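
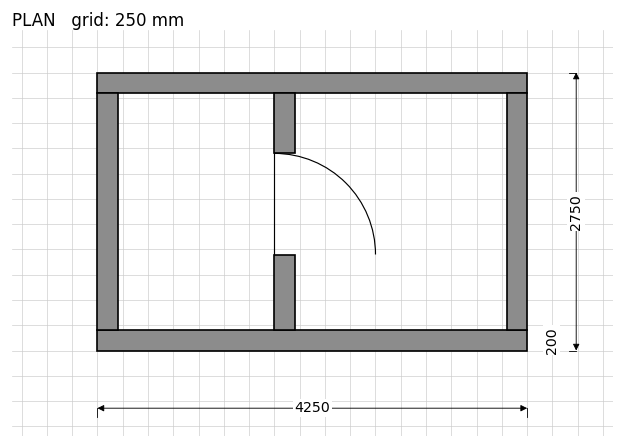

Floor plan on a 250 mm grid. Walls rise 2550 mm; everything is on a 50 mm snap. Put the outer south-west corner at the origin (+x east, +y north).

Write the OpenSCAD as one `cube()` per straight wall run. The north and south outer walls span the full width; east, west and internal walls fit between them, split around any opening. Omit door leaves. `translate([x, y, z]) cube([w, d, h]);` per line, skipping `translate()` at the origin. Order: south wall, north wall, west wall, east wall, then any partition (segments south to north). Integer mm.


cube([4250, 200, 2550]);
translate([0, 2550, 0]) cube([4250, 200, 2550]);
translate([0, 200, 0]) cube([200, 2350, 2550]);
translate([4050, 200, 0]) cube([200, 2350, 2550]);
translate([1750, 200, 0]) cube([200, 750, 2550]);
translate([1750, 1950, 0]) cube([200, 600, 2550]);


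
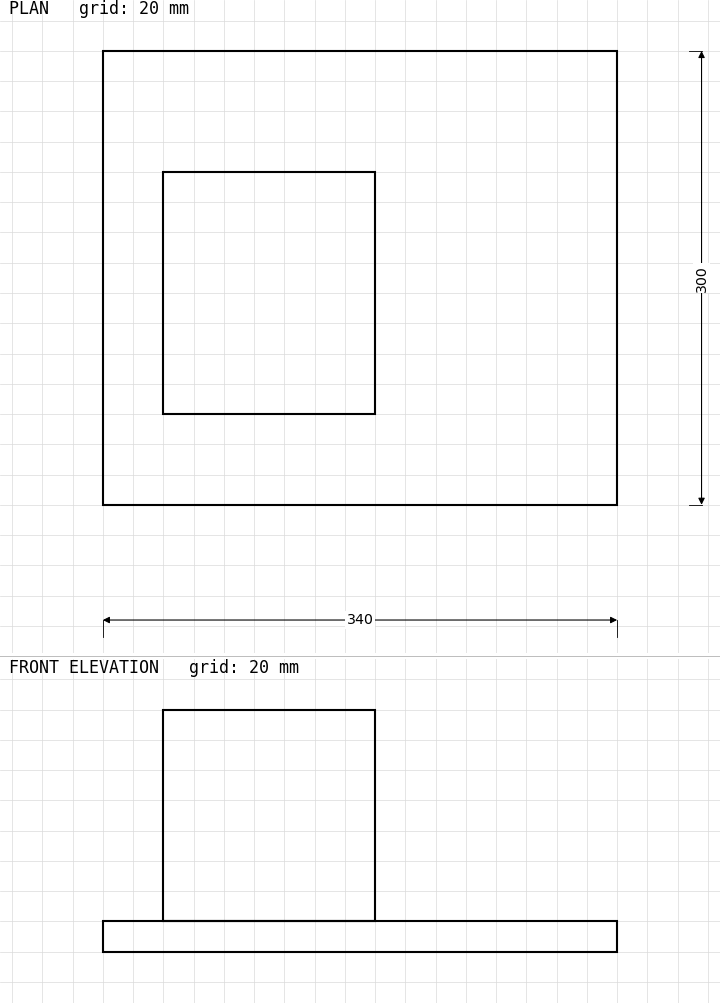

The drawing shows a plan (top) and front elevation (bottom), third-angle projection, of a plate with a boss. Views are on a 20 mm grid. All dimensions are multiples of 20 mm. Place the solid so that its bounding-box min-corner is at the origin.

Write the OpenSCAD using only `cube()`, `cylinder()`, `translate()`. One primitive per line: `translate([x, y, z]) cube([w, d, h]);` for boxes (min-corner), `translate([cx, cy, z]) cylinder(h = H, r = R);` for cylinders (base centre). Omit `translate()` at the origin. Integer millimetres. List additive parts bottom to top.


cube([340, 300, 20]);
translate([40, 60, 20]) cube([140, 160, 140]);


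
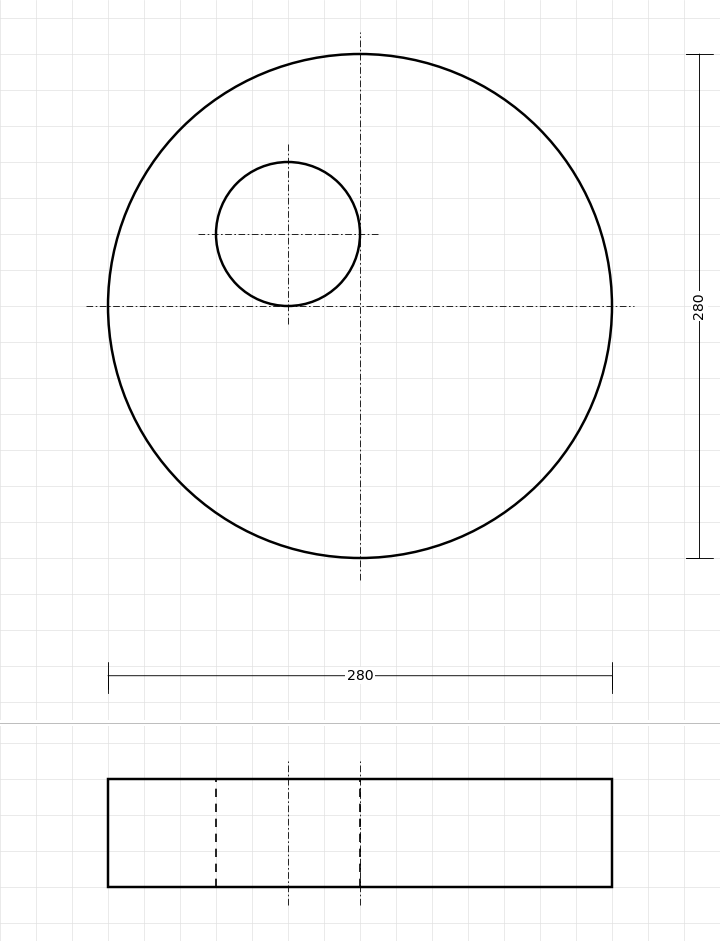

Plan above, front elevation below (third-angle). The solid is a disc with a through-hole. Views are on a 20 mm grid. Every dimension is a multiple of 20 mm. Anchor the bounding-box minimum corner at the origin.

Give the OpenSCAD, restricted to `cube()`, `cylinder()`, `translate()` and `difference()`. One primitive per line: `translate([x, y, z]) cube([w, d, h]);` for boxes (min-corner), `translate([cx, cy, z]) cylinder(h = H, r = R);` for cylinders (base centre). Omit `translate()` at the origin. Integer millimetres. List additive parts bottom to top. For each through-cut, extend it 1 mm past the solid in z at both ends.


difference() {
  translate([140, 140, 0]) cylinder(h = 60, r = 140);
  translate([100, 180, -1]) cylinder(h = 62, r = 40);
}


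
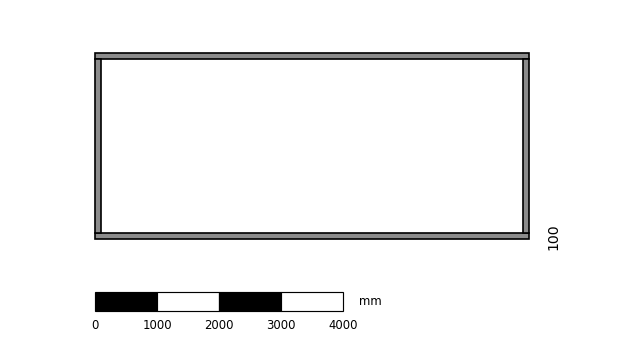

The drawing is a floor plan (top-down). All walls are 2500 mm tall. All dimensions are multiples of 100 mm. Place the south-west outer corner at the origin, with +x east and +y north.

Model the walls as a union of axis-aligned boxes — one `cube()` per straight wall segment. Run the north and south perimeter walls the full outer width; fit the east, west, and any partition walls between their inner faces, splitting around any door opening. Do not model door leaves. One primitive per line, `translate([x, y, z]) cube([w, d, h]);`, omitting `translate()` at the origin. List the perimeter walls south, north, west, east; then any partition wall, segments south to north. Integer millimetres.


cube([7000, 100, 2500]);
translate([0, 2900, 0]) cube([7000, 100, 2500]);
translate([0, 100, 0]) cube([100, 2800, 2500]);
translate([6900, 100, 0]) cube([100, 2800, 2500]);


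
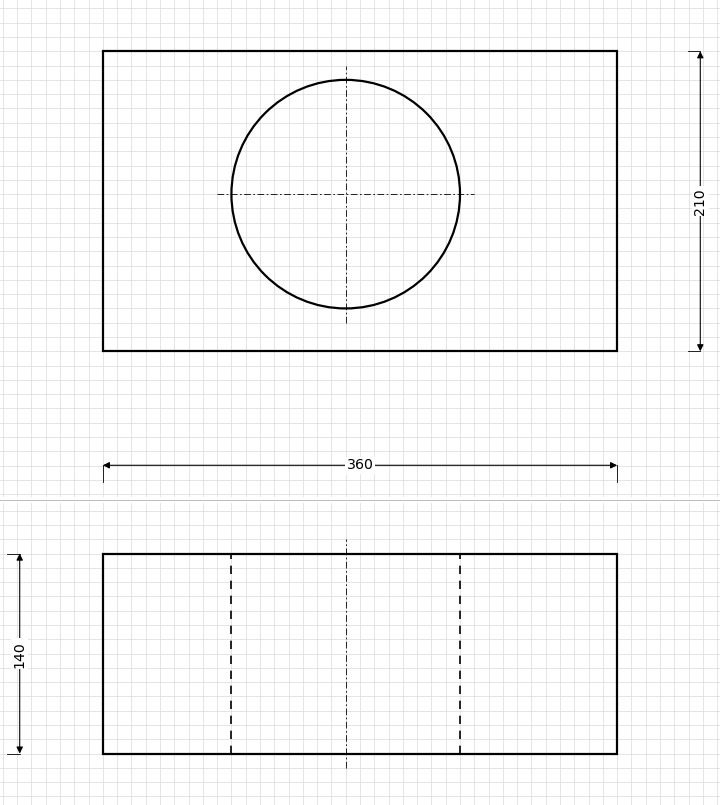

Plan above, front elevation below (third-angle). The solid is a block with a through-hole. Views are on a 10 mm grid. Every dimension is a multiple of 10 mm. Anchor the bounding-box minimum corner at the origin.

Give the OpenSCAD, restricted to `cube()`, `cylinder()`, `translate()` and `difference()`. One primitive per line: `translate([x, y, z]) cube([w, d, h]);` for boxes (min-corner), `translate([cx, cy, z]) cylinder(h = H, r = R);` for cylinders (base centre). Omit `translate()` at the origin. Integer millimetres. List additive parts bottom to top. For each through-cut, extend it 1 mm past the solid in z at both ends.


difference() {
  cube([360, 210, 140]);
  translate([170, 110, -1]) cylinder(h = 142, r = 80);
}


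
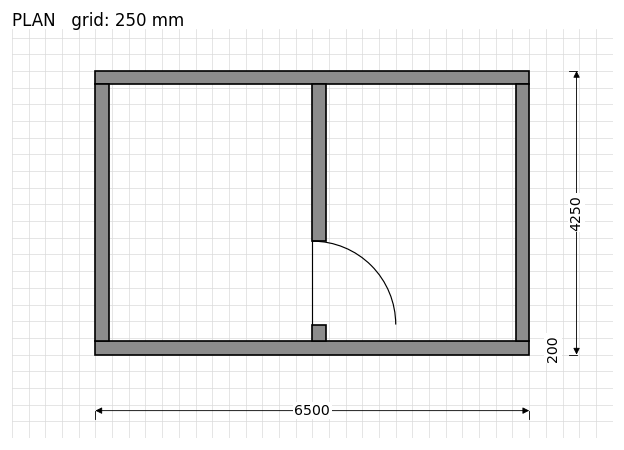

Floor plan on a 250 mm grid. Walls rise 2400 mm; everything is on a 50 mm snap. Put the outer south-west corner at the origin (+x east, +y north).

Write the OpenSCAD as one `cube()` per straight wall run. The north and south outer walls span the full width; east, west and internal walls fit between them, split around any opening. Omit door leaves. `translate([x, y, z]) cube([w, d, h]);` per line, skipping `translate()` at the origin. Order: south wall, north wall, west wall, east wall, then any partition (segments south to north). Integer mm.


cube([6500, 200, 2400]);
translate([0, 4050, 0]) cube([6500, 200, 2400]);
translate([0, 200, 0]) cube([200, 3850, 2400]);
translate([6300, 200, 0]) cube([200, 3850, 2400]);
translate([3250, 200, 0]) cube([200, 250, 2400]);
translate([3250, 1700, 0]) cube([200, 2350, 2400]);


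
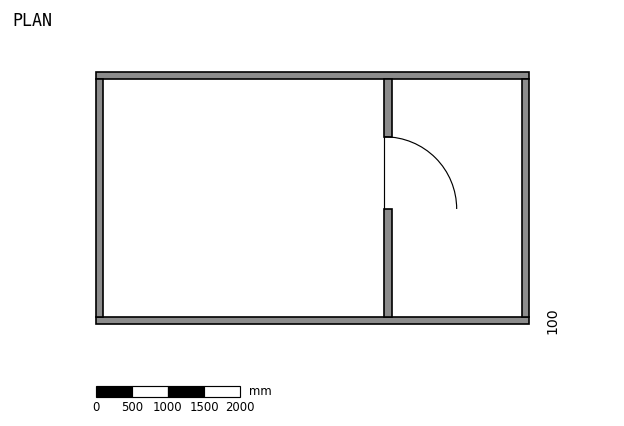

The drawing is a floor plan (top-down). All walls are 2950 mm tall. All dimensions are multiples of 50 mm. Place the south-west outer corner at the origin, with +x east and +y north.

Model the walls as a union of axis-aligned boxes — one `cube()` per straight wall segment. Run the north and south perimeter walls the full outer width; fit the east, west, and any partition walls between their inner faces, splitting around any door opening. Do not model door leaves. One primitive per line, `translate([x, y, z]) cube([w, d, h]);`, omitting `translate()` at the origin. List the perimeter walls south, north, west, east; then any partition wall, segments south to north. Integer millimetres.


cube([6000, 100, 2950]);
translate([0, 3400, 0]) cube([6000, 100, 2950]);
translate([0, 100, 0]) cube([100, 3300, 2950]);
translate([5900, 100, 0]) cube([100, 3300, 2950]);
translate([4000, 100, 0]) cube([100, 1500, 2950]);
translate([4000, 2600, 0]) cube([100, 800, 2950]);


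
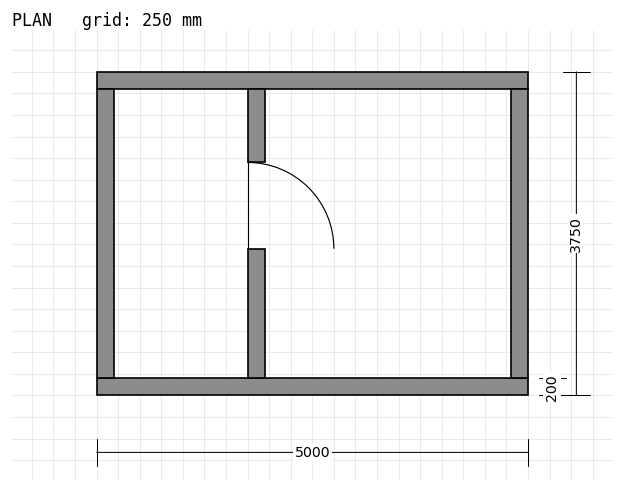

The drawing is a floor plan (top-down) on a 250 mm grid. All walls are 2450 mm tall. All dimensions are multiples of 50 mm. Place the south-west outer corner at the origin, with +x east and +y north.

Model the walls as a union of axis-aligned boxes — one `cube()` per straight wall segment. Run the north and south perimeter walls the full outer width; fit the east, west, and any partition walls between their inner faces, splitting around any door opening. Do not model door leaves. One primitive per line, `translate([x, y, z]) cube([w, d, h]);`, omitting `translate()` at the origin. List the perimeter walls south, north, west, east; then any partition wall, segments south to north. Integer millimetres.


cube([5000, 200, 2450]);
translate([0, 3550, 0]) cube([5000, 200, 2450]);
translate([0, 200, 0]) cube([200, 3350, 2450]);
translate([4800, 200, 0]) cube([200, 3350, 2450]);
translate([1750, 200, 0]) cube([200, 1500, 2450]);
translate([1750, 2700, 0]) cube([200, 850, 2450]);


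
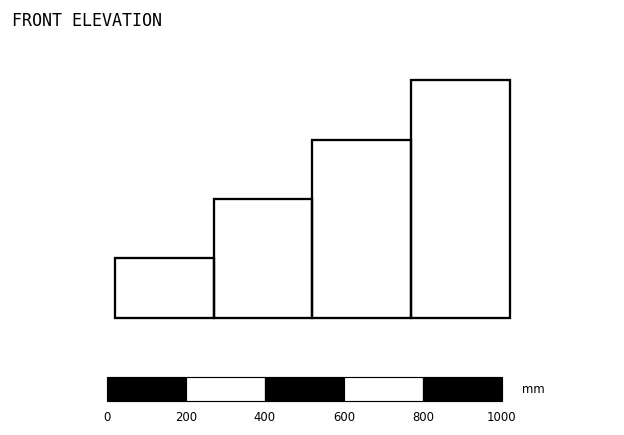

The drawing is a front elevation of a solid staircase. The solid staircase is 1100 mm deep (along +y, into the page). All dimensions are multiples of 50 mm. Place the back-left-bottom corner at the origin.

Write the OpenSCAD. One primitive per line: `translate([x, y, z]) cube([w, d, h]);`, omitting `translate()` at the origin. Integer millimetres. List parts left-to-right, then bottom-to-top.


cube([250, 1100, 150]);
translate([250, 0, 0]) cube([250, 1100, 300]);
translate([500, 0, 0]) cube([250, 1100, 450]);
translate([750, 0, 0]) cube([250, 1100, 600]);


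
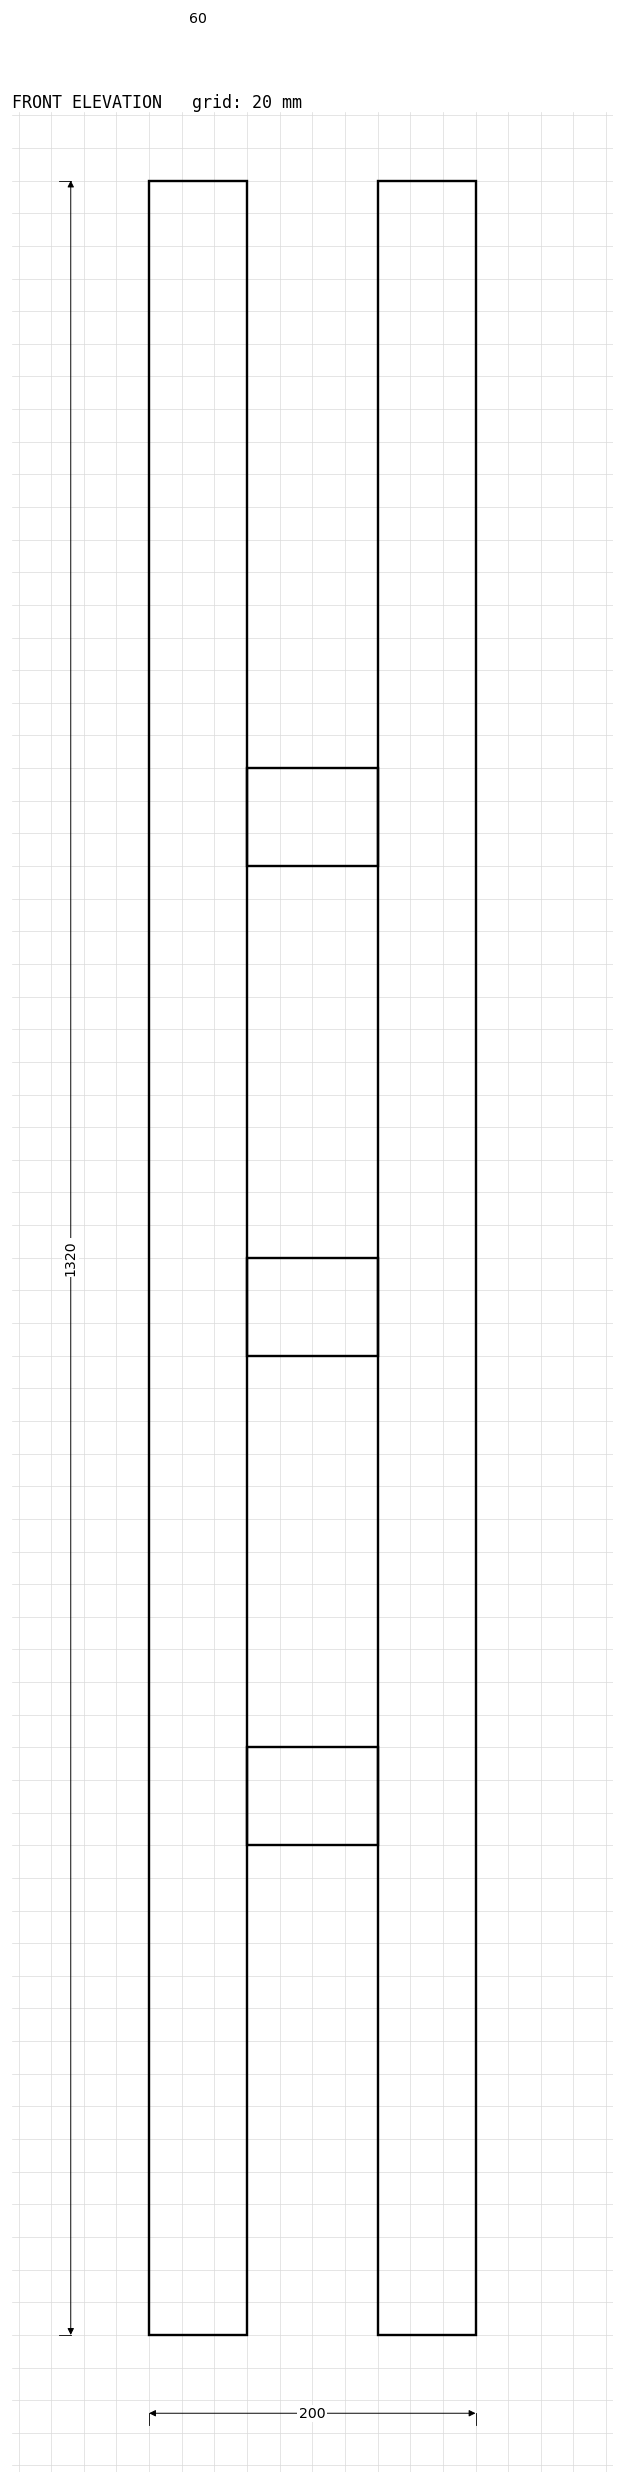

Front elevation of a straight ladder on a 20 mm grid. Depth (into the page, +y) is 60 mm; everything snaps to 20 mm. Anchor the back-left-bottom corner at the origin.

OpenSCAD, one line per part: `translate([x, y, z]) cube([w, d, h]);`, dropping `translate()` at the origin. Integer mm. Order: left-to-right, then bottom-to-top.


cube([60, 60, 1320]);
translate([60, 0, 300]) cube([80, 60, 60]);
translate([60, 0, 600]) cube([80, 60, 60]);
translate([60, 0, 900]) cube([80, 60, 60]);
translate([140, 0, 0]) cube([60, 60, 1320]);


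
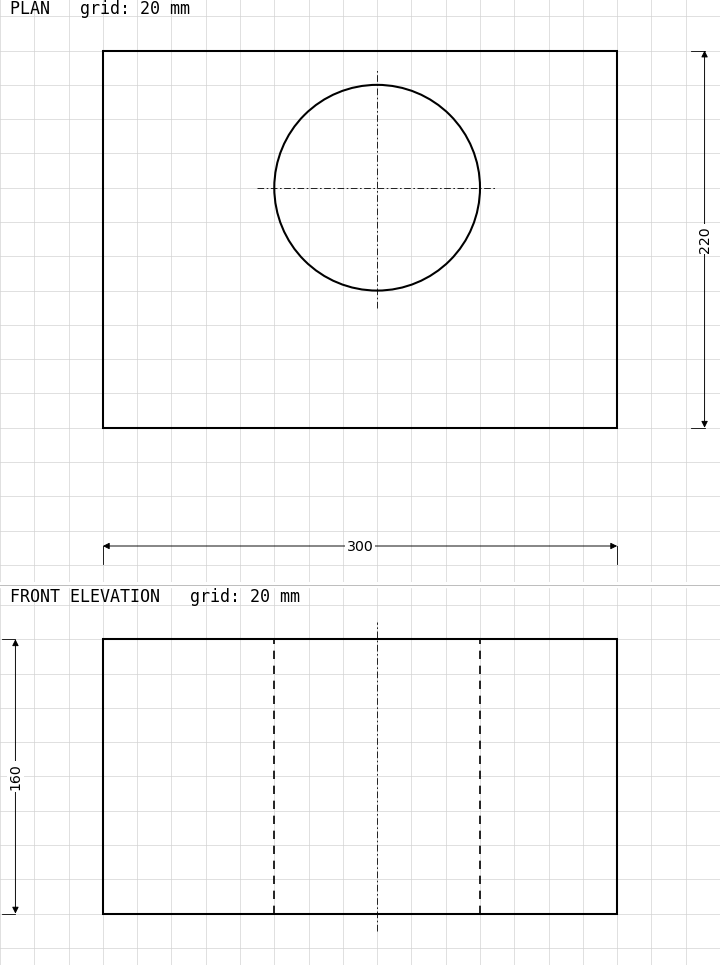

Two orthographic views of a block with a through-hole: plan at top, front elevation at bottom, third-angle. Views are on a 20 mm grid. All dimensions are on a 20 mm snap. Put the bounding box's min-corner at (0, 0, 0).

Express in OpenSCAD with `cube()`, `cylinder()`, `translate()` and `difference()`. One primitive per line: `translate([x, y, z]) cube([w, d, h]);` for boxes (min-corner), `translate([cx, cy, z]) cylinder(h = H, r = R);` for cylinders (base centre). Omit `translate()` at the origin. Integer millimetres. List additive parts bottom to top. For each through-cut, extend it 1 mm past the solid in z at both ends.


difference() {
  cube([300, 220, 160]);
  translate([160, 140, -1]) cylinder(h = 162, r = 60);
}


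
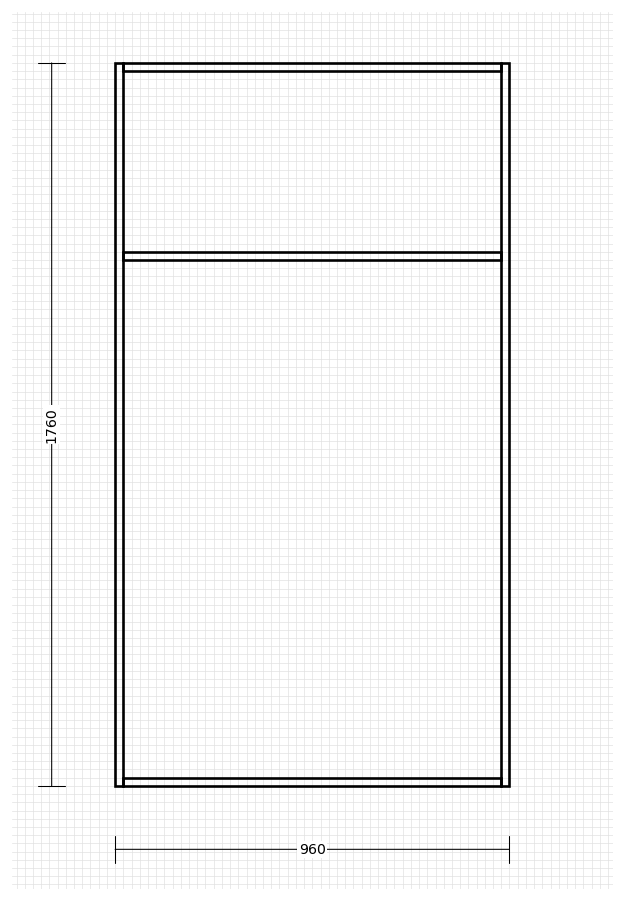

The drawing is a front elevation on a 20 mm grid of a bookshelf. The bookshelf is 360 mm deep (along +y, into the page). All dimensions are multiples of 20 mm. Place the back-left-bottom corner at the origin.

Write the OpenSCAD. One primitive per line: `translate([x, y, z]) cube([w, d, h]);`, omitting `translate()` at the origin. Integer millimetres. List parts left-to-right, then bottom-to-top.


cube([20, 360, 1760]);
translate([20, 0, 0]) cube([920, 360, 20]);
translate([20, 0, 1280]) cube([920, 360, 20]);
translate([20, 0, 1740]) cube([920, 360, 20]);
translate([940, 0, 0]) cube([20, 360, 1760]);


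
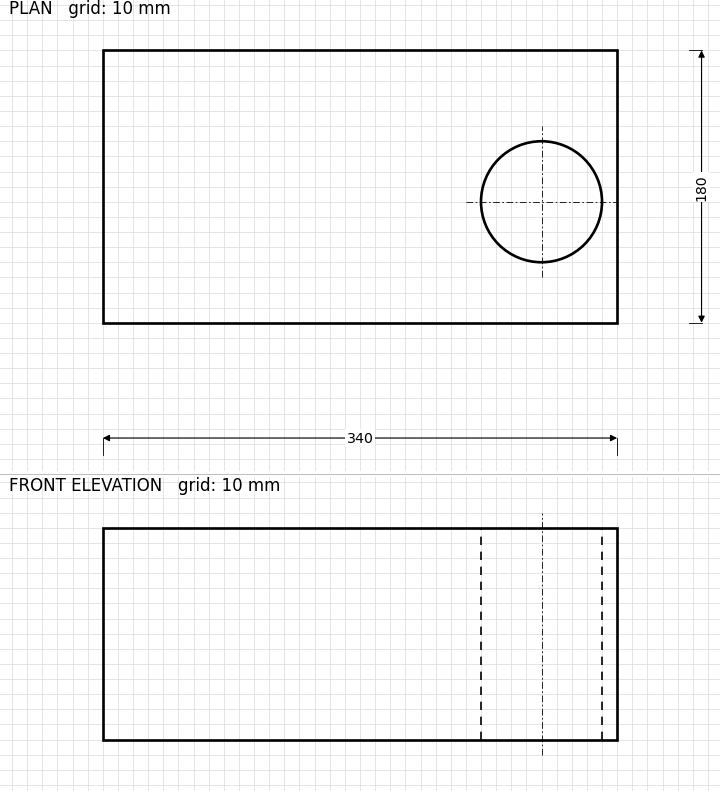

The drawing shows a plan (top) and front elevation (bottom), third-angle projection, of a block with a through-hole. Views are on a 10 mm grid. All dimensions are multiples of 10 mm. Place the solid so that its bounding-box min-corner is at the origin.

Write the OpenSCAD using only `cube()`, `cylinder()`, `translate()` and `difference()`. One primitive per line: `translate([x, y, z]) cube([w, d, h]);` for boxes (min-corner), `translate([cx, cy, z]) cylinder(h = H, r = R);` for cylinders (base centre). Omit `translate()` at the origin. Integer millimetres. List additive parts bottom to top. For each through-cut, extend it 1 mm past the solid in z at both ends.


difference() {
  cube([340, 180, 140]);
  translate([290, 80, -1]) cylinder(h = 142, r = 40);
}


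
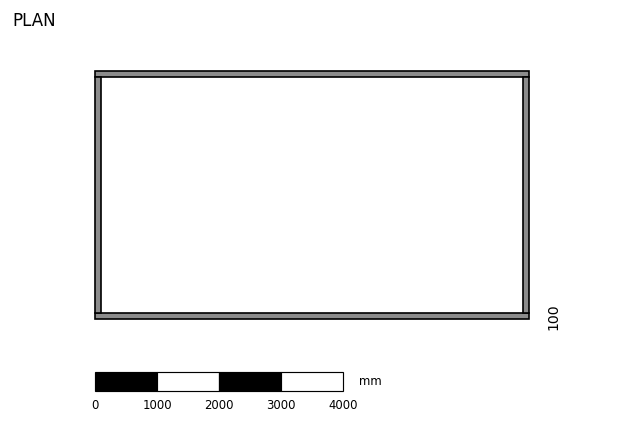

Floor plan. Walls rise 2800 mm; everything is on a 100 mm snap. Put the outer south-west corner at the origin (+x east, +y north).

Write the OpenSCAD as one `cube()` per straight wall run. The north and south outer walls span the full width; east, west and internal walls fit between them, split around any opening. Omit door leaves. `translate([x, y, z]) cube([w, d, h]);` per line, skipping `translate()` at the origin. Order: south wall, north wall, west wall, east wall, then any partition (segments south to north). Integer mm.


cube([7000, 100, 2800]);
translate([0, 3900, 0]) cube([7000, 100, 2800]);
translate([0, 100, 0]) cube([100, 3800, 2800]);
translate([6900, 100, 0]) cube([100, 3800, 2800]);


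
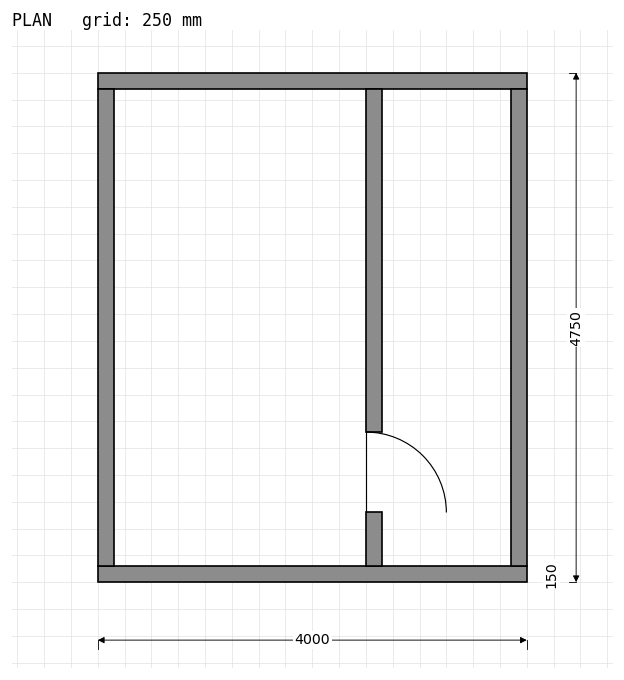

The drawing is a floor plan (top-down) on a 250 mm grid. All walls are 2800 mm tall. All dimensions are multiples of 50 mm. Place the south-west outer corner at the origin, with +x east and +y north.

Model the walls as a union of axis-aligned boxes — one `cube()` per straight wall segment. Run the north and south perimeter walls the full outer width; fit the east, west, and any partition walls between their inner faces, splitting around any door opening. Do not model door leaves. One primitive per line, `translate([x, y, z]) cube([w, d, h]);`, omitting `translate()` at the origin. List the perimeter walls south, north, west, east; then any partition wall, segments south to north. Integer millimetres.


cube([4000, 150, 2800]);
translate([0, 4600, 0]) cube([4000, 150, 2800]);
translate([0, 150, 0]) cube([150, 4450, 2800]);
translate([3850, 150, 0]) cube([150, 4450, 2800]);
translate([2500, 150, 0]) cube([150, 500, 2800]);
translate([2500, 1400, 0]) cube([150, 3200, 2800]);


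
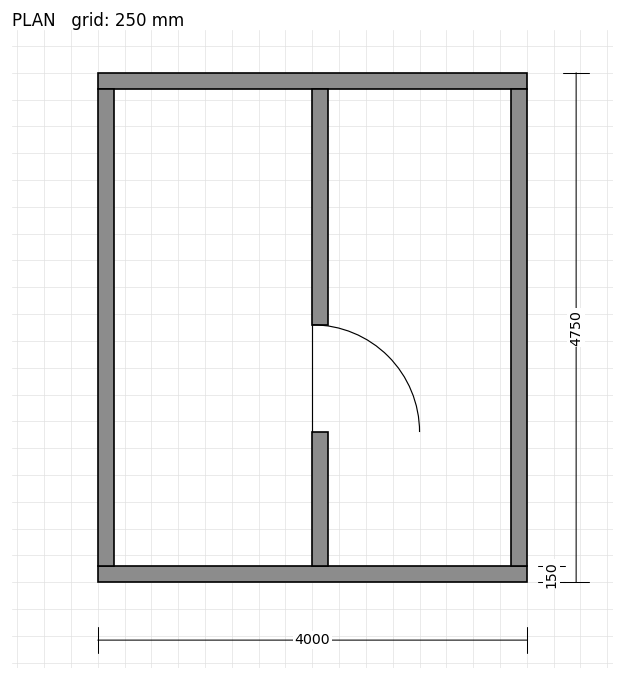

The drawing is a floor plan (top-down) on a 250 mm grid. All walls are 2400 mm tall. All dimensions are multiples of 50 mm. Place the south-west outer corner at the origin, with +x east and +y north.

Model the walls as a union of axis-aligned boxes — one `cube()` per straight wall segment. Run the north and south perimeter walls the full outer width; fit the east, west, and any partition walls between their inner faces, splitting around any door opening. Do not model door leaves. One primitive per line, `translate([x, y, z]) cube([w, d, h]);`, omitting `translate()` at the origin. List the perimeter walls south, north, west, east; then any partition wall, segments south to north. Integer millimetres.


cube([4000, 150, 2400]);
translate([0, 4600, 0]) cube([4000, 150, 2400]);
translate([0, 150, 0]) cube([150, 4450, 2400]);
translate([3850, 150, 0]) cube([150, 4450, 2400]);
translate([2000, 150, 0]) cube([150, 1250, 2400]);
translate([2000, 2400, 0]) cube([150, 2200, 2400]);


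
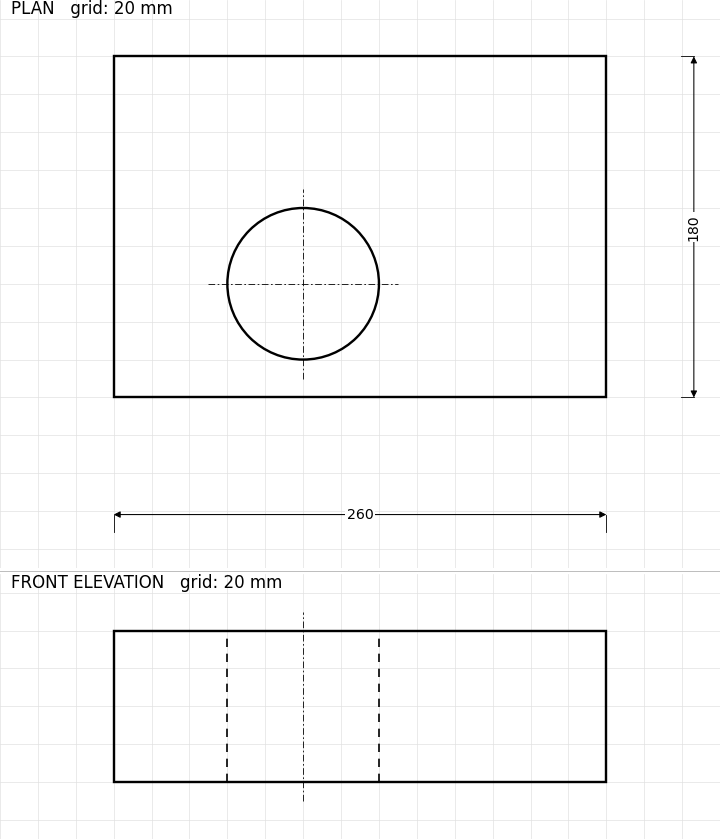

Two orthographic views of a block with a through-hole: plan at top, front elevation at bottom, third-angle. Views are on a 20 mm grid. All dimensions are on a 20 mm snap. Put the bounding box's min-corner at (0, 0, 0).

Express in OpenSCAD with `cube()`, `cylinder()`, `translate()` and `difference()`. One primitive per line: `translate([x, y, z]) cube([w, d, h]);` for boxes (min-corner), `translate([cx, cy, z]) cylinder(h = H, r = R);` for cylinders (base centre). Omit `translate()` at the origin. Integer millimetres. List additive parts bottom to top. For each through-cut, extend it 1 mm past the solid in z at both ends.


difference() {
  cube([260, 180, 80]);
  translate([100, 60, -1]) cylinder(h = 82, r = 40);
}


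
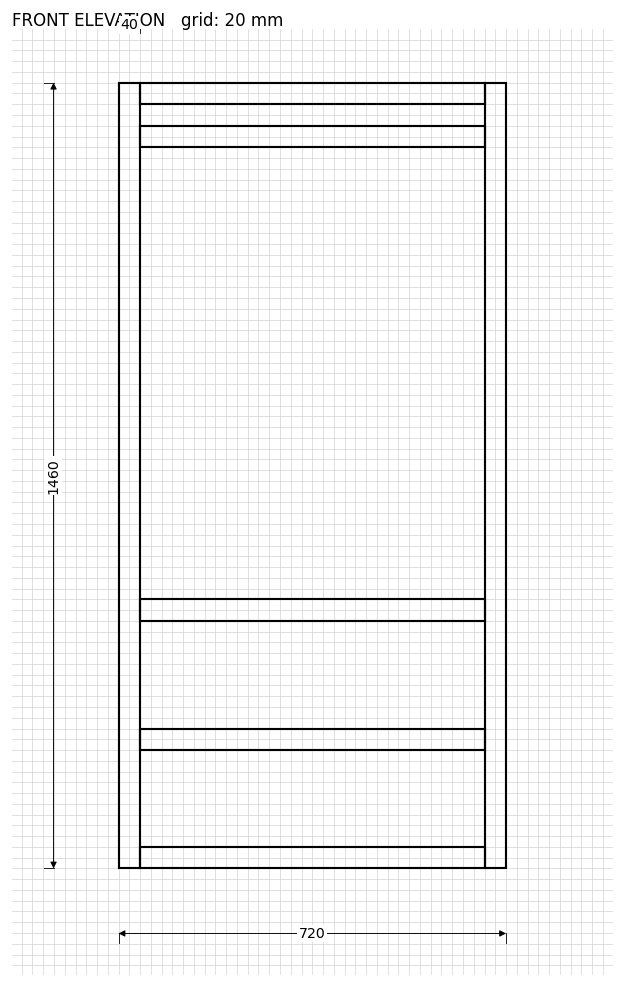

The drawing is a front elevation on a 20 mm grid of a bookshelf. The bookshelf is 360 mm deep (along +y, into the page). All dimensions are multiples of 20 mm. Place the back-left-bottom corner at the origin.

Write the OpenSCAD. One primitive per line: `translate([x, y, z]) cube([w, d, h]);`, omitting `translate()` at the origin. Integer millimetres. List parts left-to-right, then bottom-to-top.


cube([40, 360, 1460]);
translate([40, 0, 0]) cube([640, 360, 40]);
translate([40, 0, 220]) cube([640, 360, 40]);
translate([40, 0, 460]) cube([640, 360, 40]);
translate([40, 0, 1340]) cube([640, 360, 40]);
translate([40, 0, 1420]) cube([640, 360, 40]);
translate([680, 0, 0]) cube([40, 360, 1460]);


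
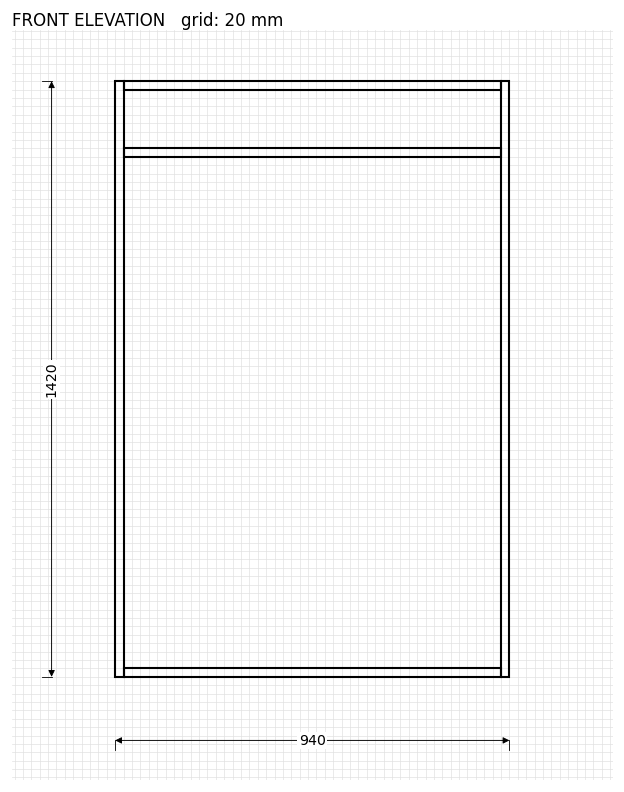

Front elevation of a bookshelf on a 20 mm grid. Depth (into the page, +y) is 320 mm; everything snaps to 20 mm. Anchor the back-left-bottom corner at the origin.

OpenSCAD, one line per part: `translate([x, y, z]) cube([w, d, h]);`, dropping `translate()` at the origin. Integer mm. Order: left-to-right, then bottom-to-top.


cube([20, 320, 1420]);
translate([20, 0, 0]) cube([900, 320, 20]);
translate([20, 0, 1240]) cube([900, 320, 20]);
translate([20, 0, 1400]) cube([900, 320, 20]);
translate([920, 0, 0]) cube([20, 320, 1420]);


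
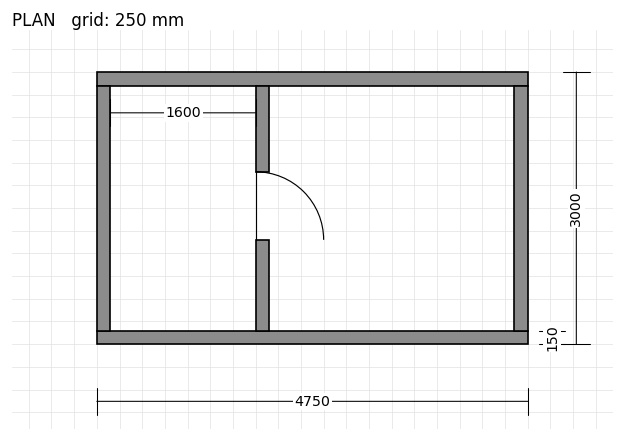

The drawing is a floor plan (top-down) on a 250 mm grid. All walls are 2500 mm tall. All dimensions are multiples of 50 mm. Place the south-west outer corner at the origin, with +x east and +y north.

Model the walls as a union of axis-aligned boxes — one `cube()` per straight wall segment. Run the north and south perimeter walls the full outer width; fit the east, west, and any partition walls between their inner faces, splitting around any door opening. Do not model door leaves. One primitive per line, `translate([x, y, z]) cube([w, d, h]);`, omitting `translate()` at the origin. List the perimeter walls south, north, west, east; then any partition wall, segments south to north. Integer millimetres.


cube([4750, 150, 2500]);
translate([0, 2850, 0]) cube([4750, 150, 2500]);
translate([0, 150, 0]) cube([150, 2700, 2500]);
translate([4600, 150, 0]) cube([150, 2700, 2500]);
translate([1750, 150, 0]) cube([150, 1000, 2500]);
translate([1750, 1900, 0]) cube([150, 950, 2500]);


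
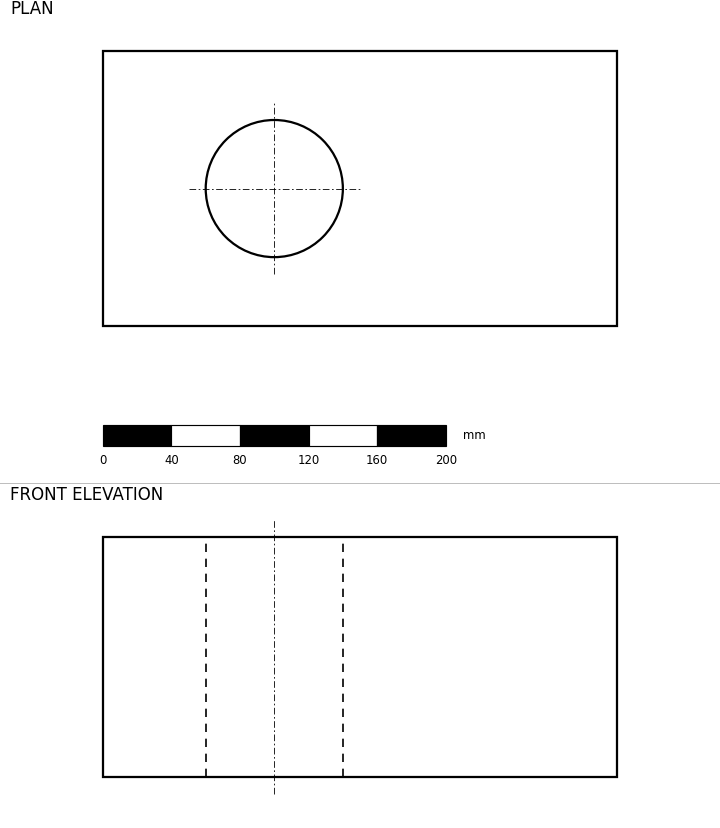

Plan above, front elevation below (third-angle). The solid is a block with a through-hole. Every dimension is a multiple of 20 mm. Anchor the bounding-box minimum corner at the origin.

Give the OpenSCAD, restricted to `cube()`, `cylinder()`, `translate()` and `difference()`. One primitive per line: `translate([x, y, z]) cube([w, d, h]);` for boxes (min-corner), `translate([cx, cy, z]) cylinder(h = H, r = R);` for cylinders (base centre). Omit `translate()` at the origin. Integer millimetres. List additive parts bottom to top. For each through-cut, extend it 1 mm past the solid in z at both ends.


difference() {
  cube([300, 160, 140]);
  translate([100, 80, -1]) cylinder(h = 142, r = 40);
}


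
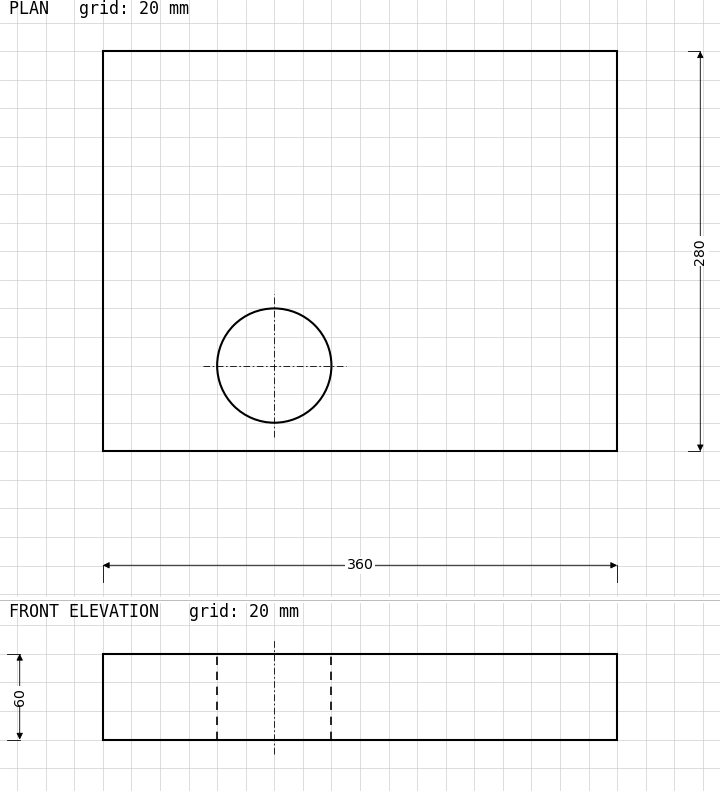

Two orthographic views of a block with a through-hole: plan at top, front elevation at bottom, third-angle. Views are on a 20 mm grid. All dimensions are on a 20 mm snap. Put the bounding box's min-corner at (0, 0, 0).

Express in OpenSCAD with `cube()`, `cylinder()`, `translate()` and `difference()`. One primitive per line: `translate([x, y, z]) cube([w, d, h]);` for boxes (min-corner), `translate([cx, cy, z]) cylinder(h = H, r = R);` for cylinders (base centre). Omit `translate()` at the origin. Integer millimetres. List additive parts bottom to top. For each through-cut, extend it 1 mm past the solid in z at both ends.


difference() {
  cube([360, 280, 60]);
  translate([120, 60, -1]) cylinder(h = 62, r = 40);
}


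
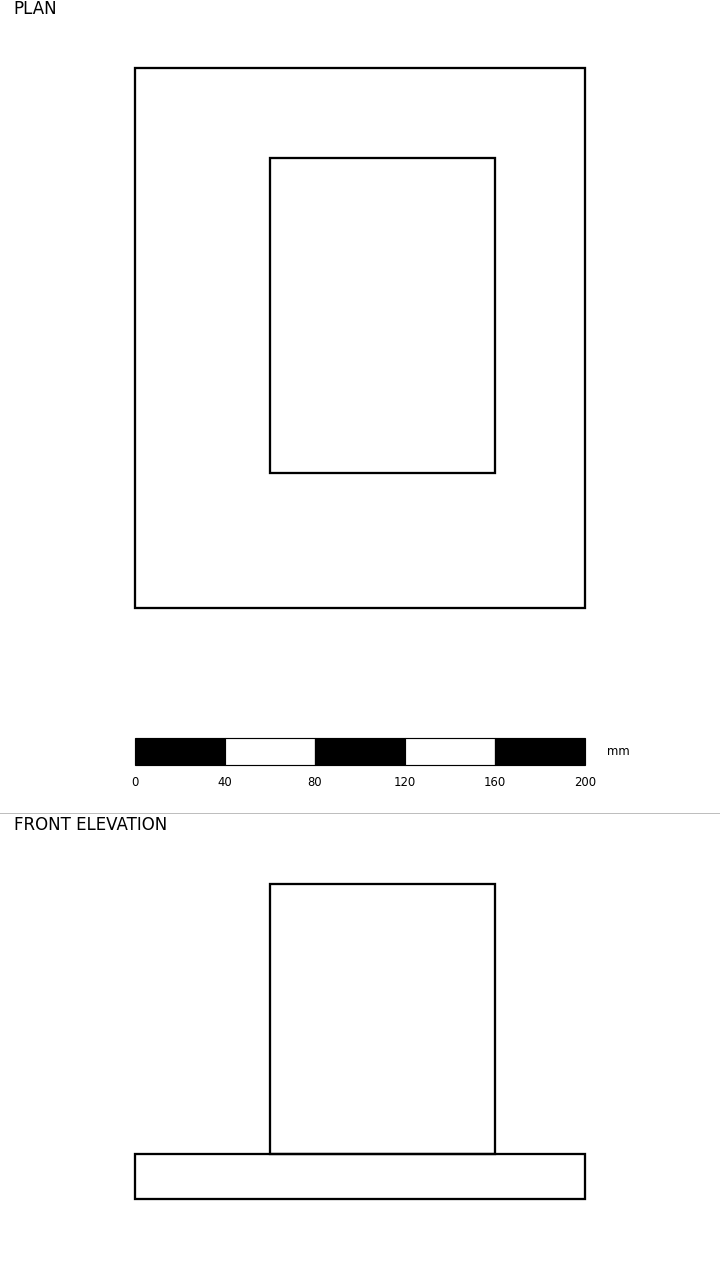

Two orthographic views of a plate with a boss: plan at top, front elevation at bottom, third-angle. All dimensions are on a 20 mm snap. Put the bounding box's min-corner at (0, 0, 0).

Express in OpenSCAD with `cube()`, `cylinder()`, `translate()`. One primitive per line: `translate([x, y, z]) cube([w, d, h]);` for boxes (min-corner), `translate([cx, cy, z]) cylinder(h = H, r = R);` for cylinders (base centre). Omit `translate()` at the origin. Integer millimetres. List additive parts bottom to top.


cube([200, 240, 20]);
translate([60, 60, 20]) cube([100, 140, 120]);


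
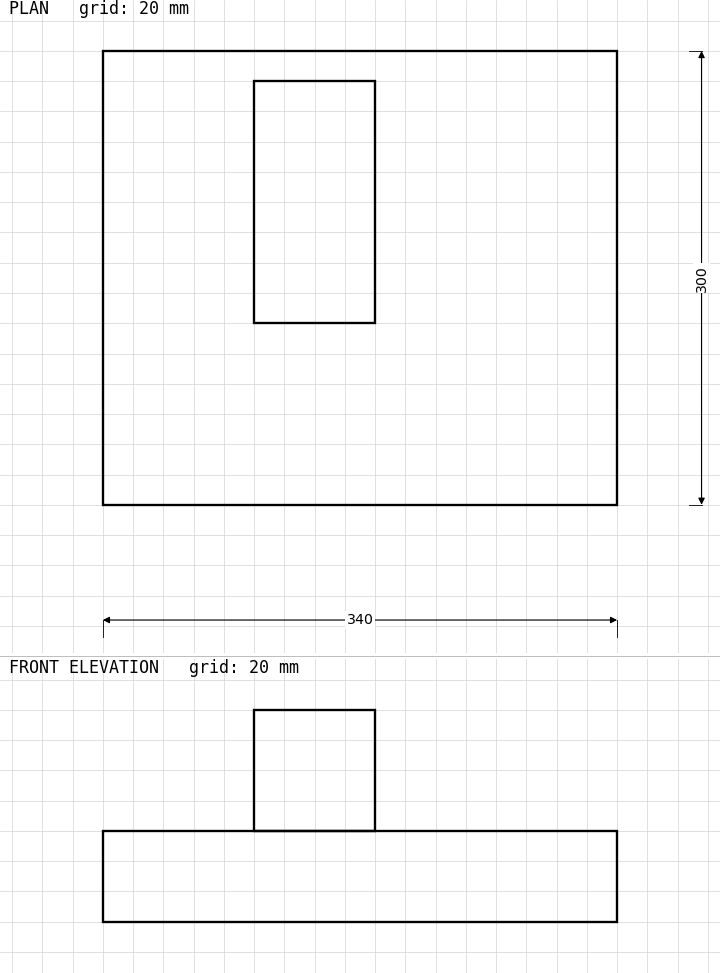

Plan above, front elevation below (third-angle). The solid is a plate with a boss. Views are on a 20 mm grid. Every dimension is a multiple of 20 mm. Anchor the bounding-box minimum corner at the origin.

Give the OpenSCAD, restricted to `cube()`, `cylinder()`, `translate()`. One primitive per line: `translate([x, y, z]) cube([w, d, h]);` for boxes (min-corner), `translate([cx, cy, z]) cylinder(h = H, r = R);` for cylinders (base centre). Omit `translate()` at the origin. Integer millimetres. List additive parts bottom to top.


cube([340, 300, 60]);
translate([100, 120, 60]) cube([80, 160, 80]);


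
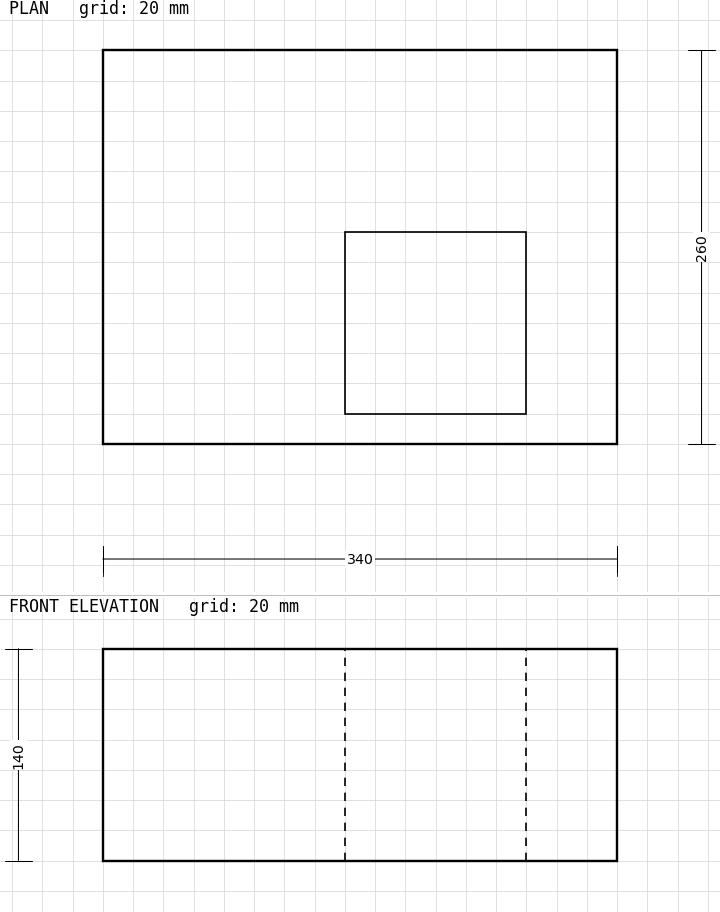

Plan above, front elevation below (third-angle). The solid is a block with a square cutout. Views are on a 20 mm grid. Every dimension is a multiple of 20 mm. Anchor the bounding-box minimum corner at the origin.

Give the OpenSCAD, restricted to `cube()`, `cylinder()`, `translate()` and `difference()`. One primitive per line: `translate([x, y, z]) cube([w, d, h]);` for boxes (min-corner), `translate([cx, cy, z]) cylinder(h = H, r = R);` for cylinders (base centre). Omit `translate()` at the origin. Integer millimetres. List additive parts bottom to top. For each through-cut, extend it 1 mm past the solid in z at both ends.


difference() {
  cube([340, 260, 140]);
  translate([160, 20, -1]) cube([120, 120, 142]);
}


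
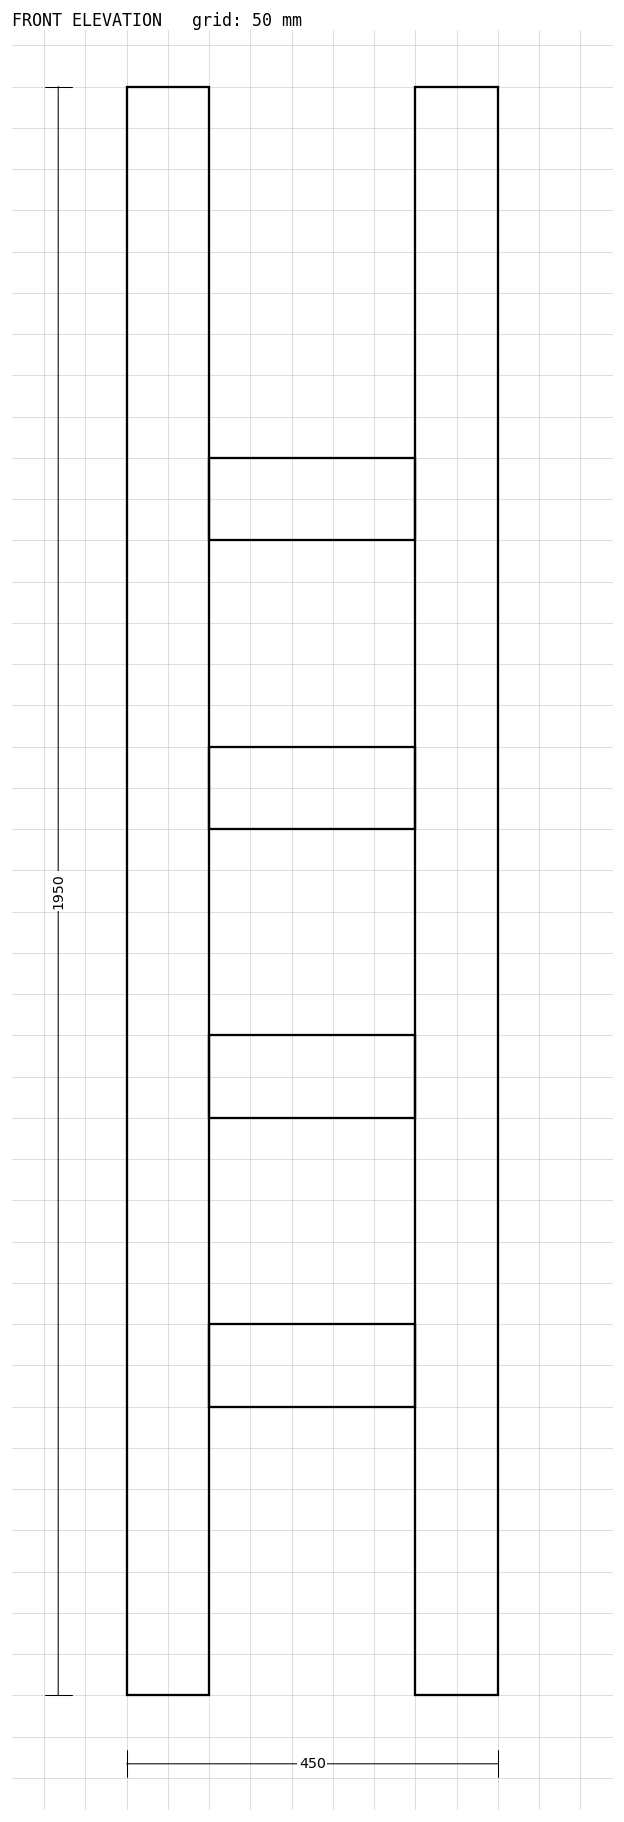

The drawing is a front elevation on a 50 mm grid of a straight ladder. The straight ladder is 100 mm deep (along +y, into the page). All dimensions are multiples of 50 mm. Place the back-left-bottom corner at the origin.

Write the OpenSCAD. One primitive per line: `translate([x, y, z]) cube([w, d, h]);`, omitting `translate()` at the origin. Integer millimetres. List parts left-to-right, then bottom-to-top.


cube([100, 100, 1950]);
translate([100, 0, 350]) cube([250, 100, 100]);
translate([100, 0, 700]) cube([250, 100, 100]);
translate([100, 0, 1050]) cube([250, 100, 100]);
translate([100, 0, 1400]) cube([250, 100, 100]);
translate([350, 0, 0]) cube([100, 100, 1950]);


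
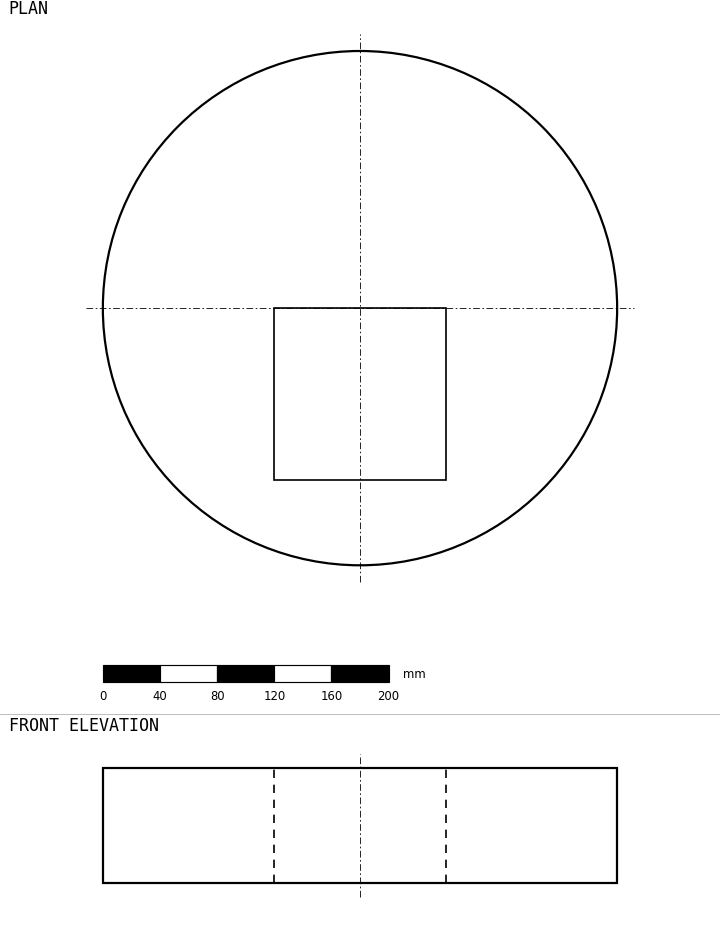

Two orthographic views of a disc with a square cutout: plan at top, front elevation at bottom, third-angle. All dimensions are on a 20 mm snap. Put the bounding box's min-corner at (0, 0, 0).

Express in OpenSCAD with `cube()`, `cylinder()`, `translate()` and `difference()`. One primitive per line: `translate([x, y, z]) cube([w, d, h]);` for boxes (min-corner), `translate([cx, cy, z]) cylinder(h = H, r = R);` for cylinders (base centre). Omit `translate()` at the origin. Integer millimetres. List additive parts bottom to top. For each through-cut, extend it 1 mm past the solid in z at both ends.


difference() {
  translate([180, 180, 0]) cylinder(h = 80, r = 180);
  translate([120, 60, -1]) cube([120, 120, 82]);
}


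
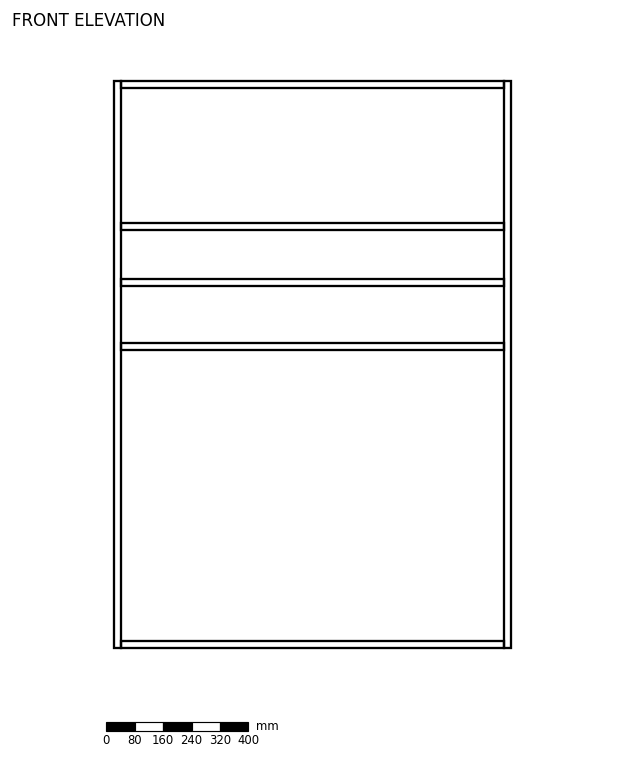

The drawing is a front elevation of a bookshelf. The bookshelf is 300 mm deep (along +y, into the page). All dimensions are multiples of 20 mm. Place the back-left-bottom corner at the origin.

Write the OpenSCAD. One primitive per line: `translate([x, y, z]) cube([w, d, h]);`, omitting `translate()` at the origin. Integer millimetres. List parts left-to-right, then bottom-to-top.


cube([20, 300, 1600]);
translate([20, 0, 0]) cube([1080, 300, 20]);
translate([20, 0, 840]) cube([1080, 300, 20]);
translate([20, 0, 1020]) cube([1080, 300, 20]);
translate([20, 0, 1180]) cube([1080, 300, 20]);
translate([20, 0, 1580]) cube([1080, 300, 20]);
translate([1100, 0, 0]) cube([20, 300, 1600]);


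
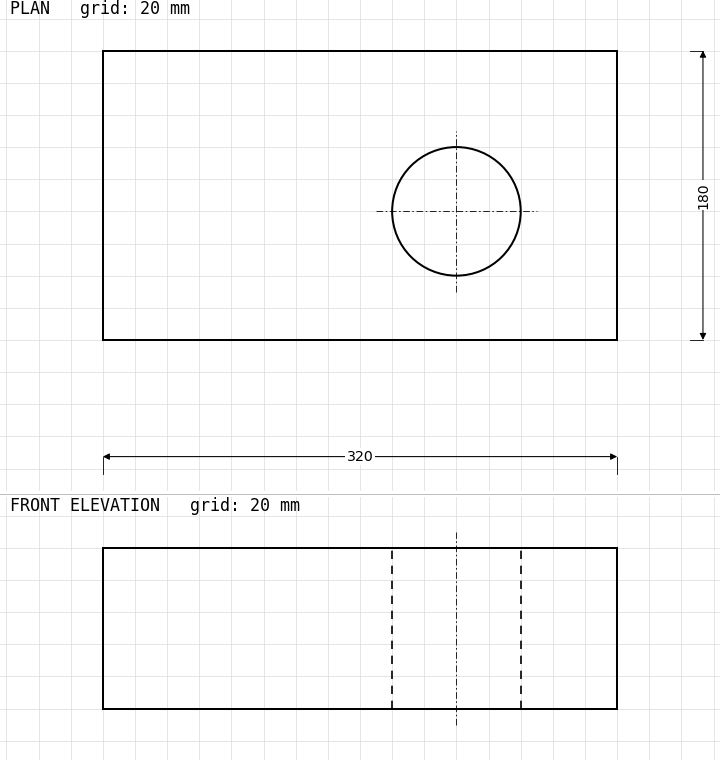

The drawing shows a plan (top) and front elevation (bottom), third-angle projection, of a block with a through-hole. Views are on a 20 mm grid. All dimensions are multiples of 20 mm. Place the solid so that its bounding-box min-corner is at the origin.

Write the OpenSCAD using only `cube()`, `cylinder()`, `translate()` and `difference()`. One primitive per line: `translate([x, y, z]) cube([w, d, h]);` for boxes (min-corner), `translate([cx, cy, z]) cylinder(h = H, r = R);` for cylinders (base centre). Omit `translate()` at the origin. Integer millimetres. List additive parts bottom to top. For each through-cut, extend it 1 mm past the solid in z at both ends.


difference() {
  cube([320, 180, 100]);
  translate([220, 80, -1]) cylinder(h = 102, r = 40);
}


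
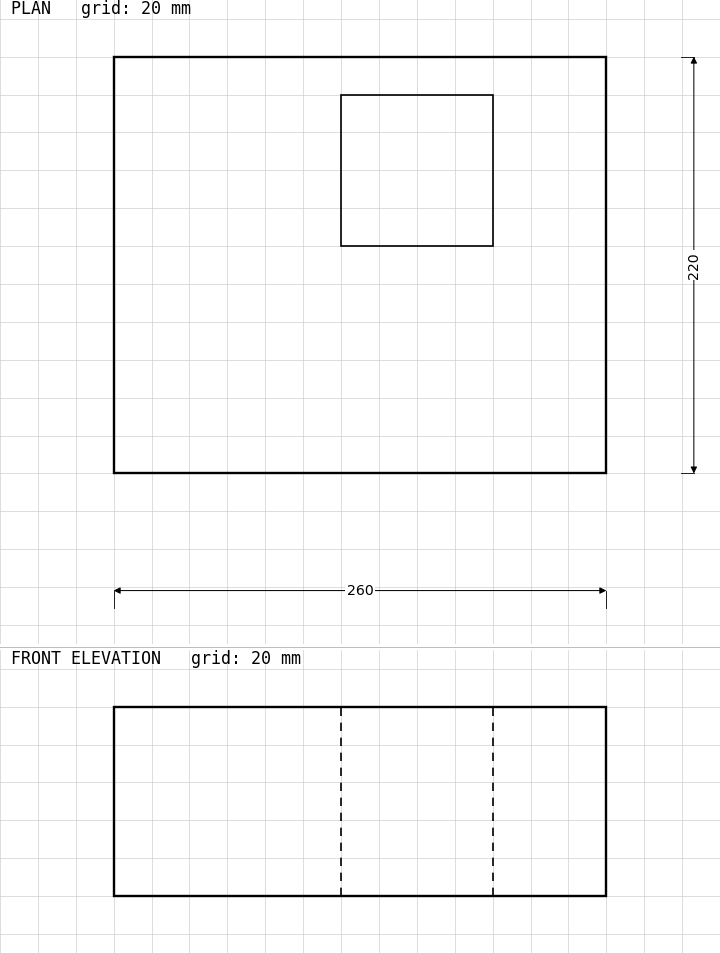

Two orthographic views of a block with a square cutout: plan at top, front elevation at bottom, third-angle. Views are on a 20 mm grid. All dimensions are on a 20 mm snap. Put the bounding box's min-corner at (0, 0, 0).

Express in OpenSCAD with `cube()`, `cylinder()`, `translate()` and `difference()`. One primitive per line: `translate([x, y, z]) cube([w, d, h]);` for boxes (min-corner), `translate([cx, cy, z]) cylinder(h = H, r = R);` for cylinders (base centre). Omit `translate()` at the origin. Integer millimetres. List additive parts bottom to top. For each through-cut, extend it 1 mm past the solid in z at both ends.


difference() {
  cube([260, 220, 100]);
  translate([120, 120, -1]) cube([80, 80, 102]);
}


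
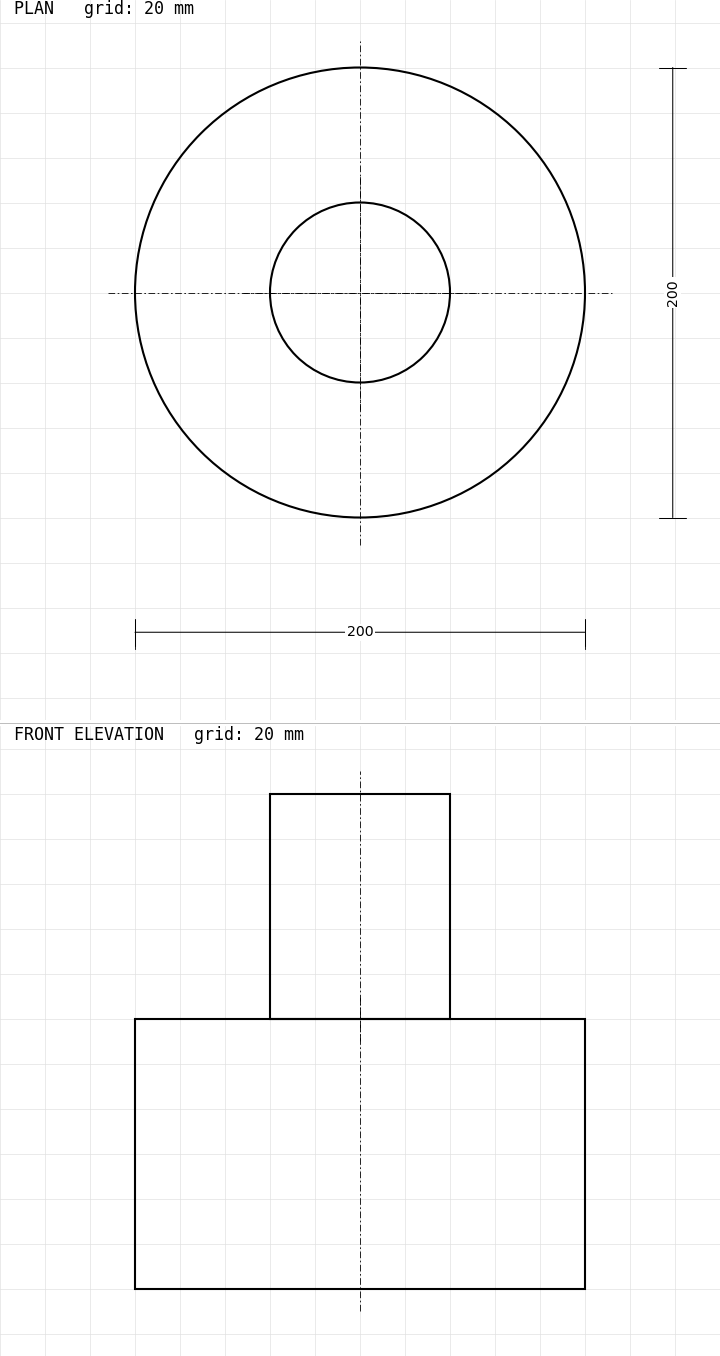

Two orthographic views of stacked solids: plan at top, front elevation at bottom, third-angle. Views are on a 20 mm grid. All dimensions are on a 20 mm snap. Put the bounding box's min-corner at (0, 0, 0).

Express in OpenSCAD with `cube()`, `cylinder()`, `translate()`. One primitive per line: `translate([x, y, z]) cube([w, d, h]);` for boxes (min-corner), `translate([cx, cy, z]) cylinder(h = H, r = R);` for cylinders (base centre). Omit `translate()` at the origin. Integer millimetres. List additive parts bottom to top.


translate([100, 100, 0]) cylinder(h = 120, r = 100);
translate([100, 100, 120]) cylinder(h = 100, r = 40);


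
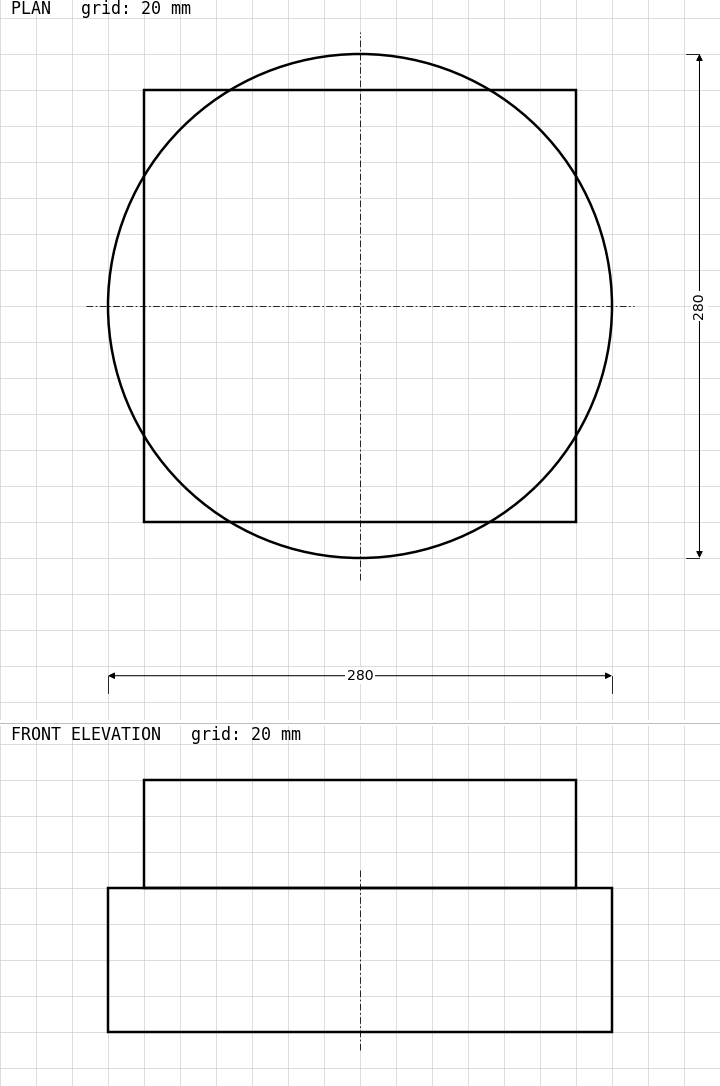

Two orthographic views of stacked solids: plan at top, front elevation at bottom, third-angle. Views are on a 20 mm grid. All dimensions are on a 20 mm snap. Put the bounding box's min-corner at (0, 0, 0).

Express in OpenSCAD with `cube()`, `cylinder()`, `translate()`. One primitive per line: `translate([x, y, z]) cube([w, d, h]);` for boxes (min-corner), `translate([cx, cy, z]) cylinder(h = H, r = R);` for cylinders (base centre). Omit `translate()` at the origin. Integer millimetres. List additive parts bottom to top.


translate([140, 140, 0]) cylinder(h = 80, r = 140);
translate([20, 20, 80]) cube([240, 240, 60]);


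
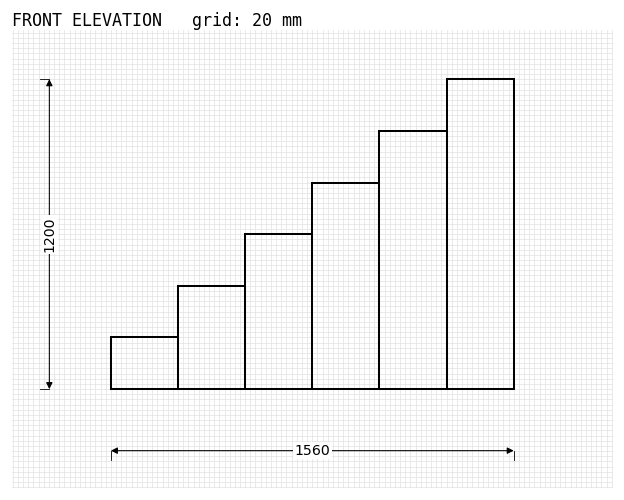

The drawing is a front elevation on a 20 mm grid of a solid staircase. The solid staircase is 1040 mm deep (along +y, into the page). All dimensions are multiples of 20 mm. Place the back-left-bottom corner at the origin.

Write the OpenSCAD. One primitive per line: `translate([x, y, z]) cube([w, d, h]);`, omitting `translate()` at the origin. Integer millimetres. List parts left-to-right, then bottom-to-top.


cube([260, 1040, 200]);
translate([260, 0, 0]) cube([260, 1040, 400]);
translate([520, 0, 0]) cube([260, 1040, 600]);
translate([780, 0, 0]) cube([260, 1040, 800]);
translate([1040, 0, 0]) cube([260, 1040, 1000]);
translate([1300, 0, 0]) cube([260, 1040, 1200]);


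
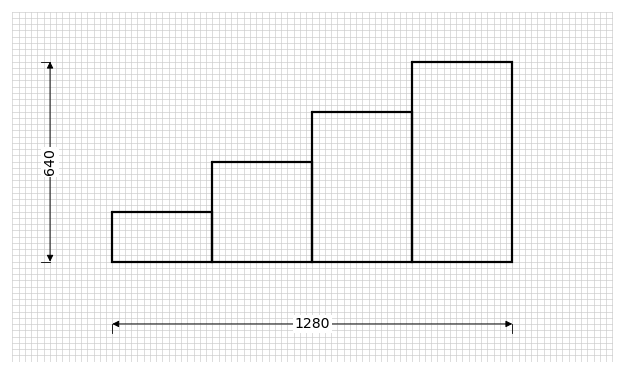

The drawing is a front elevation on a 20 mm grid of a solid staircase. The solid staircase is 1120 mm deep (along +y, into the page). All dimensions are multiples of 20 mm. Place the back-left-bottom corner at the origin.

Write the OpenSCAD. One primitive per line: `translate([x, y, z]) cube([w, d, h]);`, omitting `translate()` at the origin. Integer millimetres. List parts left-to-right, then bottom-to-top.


cube([320, 1120, 160]);
translate([320, 0, 0]) cube([320, 1120, 320]);
translate([640, 0, 0]) cube([320, 1120, 480]);
translate([960, 0, 0]) cube([320, 1120, 640]);


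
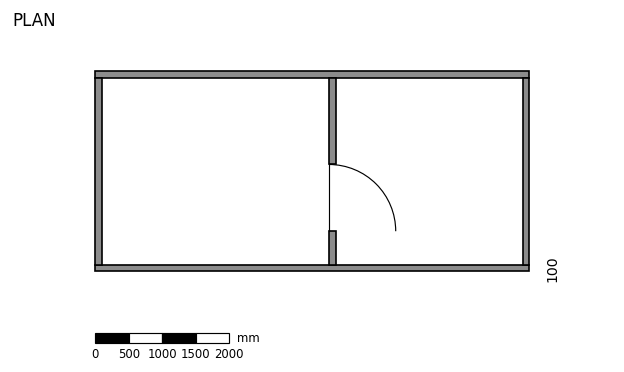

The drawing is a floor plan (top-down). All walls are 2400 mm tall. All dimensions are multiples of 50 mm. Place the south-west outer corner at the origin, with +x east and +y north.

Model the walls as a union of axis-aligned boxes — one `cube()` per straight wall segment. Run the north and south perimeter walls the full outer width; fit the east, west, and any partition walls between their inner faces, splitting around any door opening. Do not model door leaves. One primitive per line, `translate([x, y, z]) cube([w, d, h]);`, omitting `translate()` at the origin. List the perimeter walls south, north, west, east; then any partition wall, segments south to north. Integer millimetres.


cube([6500, 100, 2400]);
translate([0, 2900, 0]) cube([6500, 100, 2400]);
translate([0, 100, 0]) cube([100, 2800, 2400]);
translate([6400, 100, 0]) cube([100, 2800, 2400]);
translate([3500, 100, 0]) cube([100, 500, 2400]);
translate([3500, 1600, 0]) cube([100, 1300, 2400]);


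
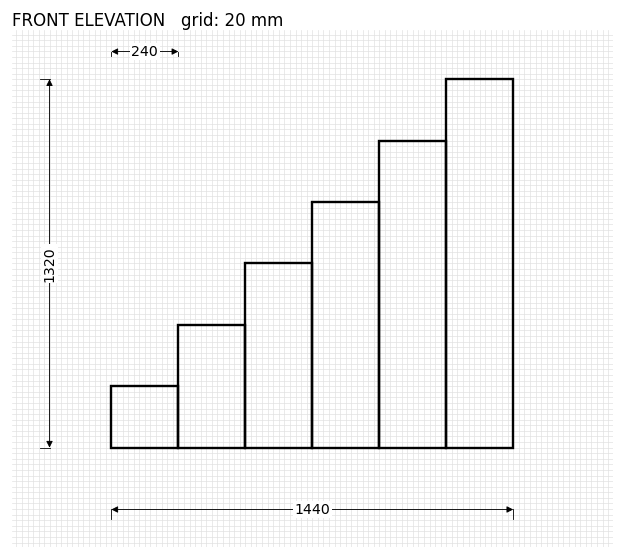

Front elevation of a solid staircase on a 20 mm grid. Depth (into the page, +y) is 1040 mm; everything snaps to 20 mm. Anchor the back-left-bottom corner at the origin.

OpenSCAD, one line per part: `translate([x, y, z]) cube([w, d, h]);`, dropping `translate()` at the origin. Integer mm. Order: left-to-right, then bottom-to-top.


cube([240, 1040, 220]);
translate([240, 0, 0]) cube([240, 1040, 440]);
translate([480, 0, 0]) cube([240, 1040, 660]);
translate([720, 0, 0]) cube([240, 1040, 880]);
translate([960, 0, 0]) cube([240, 1040, 1100]);
translate([1200, 0, 0]) cube([240, 1040, 1320]);


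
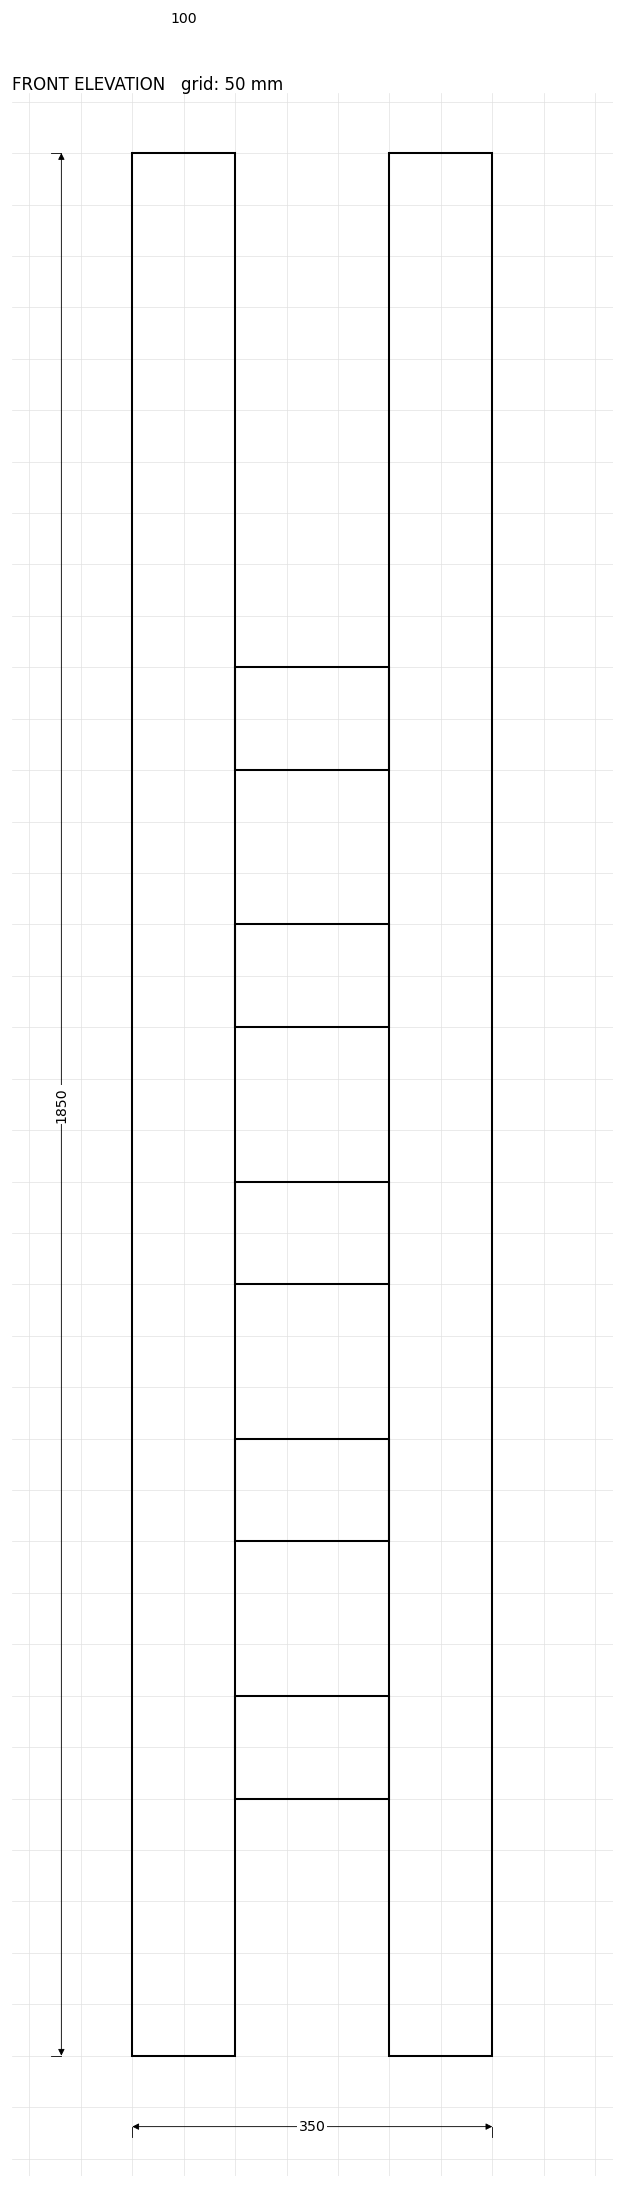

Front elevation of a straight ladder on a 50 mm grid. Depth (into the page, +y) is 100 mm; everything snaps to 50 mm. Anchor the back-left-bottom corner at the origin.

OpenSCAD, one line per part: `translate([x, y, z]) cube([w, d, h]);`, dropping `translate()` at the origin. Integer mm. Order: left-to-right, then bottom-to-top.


cube([100, 100, 1850]);
translate([100, 0, 250]) cube([150, 100, 100]);
translate([100, 0, 500]) cube([150, 100, 100]);
translate([100, 0, 750]) cube([150, 100, 100]);
translate([100, 0, 1000]) cube([150, 100, 100]);
translate([100, 0, 1250]) cube([150, 100, 100]);
translate([250, 0, 0]) cube([100, 100, 1850]);
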